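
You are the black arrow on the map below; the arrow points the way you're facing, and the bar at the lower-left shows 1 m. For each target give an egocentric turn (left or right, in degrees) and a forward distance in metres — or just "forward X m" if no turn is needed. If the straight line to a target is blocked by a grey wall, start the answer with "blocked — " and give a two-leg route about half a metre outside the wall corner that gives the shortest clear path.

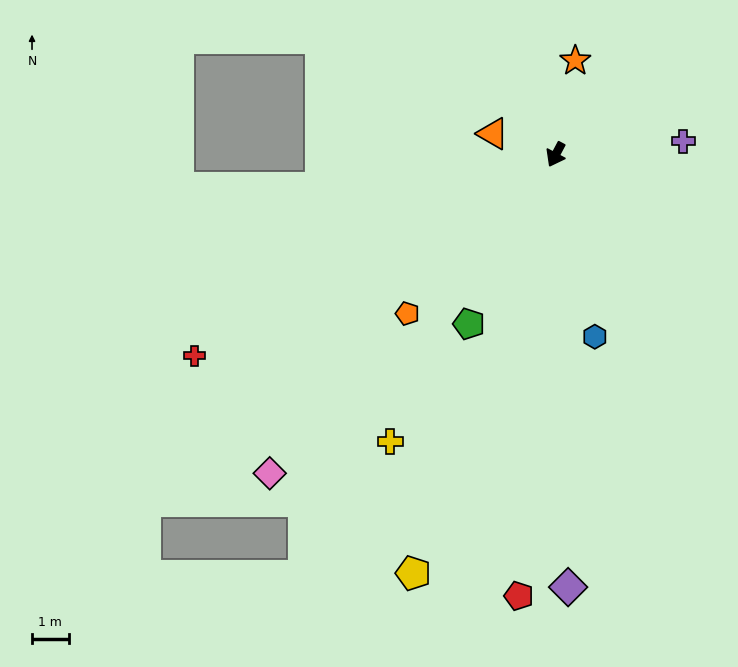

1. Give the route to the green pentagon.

forward 5.2 m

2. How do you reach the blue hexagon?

turn left 40°, forward 5.1 m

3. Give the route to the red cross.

turn right 33°, forward 11.2 m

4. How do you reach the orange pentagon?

turn right 15°, forward 5.9 m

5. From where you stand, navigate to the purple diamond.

turn left 30°, forward 11.8 m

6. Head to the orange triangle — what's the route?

turn right 80°, forward 1.8 m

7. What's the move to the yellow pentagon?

turn left 9°, forward 12.0 m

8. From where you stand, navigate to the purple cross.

turn left 124°, forward 3.5 m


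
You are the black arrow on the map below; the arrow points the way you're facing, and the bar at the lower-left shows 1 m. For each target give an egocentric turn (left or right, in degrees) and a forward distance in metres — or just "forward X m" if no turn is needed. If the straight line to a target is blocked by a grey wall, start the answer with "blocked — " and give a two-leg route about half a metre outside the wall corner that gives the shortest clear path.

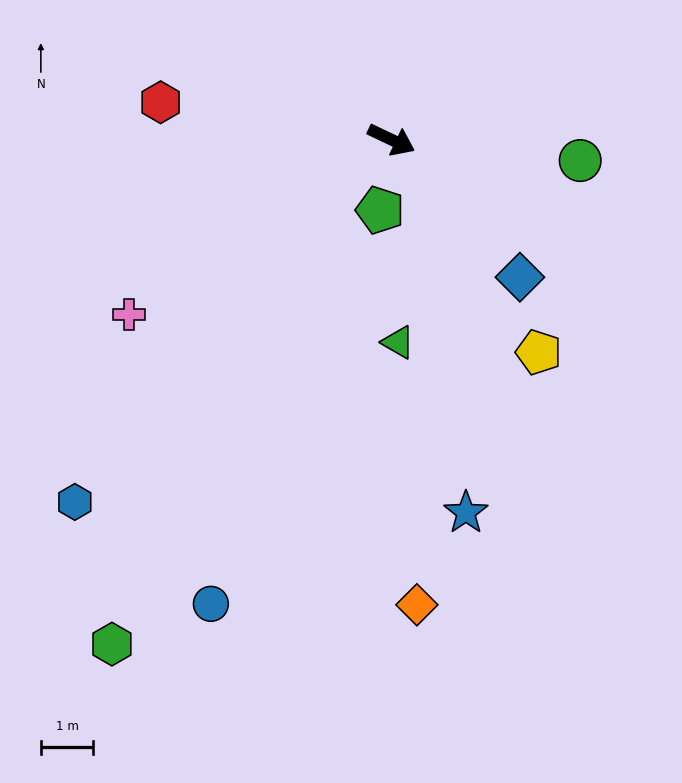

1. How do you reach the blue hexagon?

turn right 106°, forward 9.2 m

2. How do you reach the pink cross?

turn right 121°, forward 6.0 m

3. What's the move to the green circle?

turn left 19°, forward 3.6 m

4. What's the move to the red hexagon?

turn right 164°, forward 4.5 m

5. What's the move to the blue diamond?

turn right 22°, forward 3.6 m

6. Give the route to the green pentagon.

turn right 74°, forward 1.4 m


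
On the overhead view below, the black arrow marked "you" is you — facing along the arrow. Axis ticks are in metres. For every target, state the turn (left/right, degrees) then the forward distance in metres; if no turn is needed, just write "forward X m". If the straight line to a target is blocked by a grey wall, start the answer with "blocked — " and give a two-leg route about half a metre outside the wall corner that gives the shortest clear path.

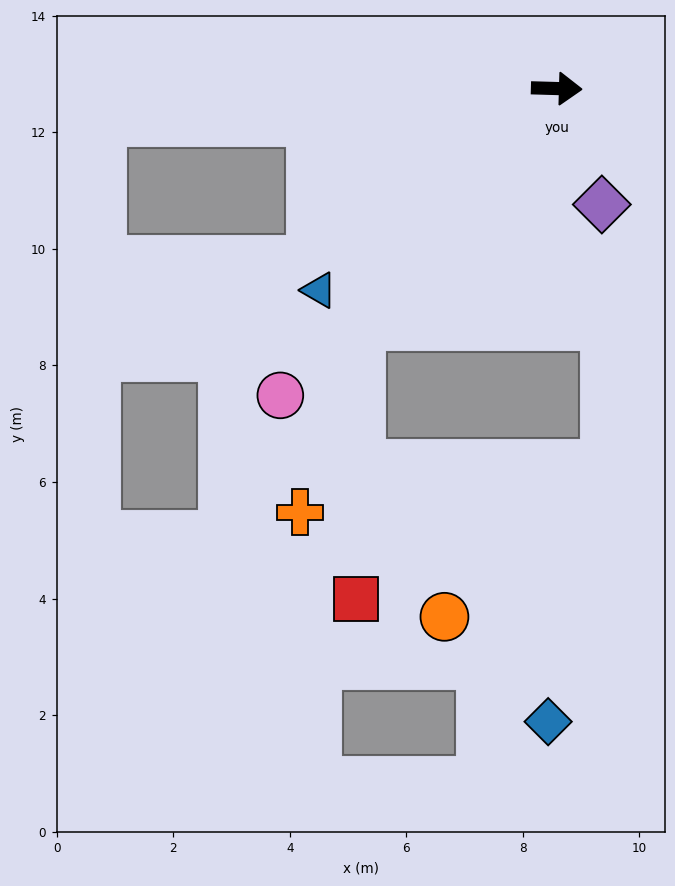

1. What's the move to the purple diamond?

turn right 67°, forward 2.1 m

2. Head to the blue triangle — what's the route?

turn right 138°, forward 5.4 m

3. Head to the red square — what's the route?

blocked — turn right 128°, forward 5.3 m, then turn left 39°, forward 4.7 m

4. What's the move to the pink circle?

turn right 130°, forward 7.1 m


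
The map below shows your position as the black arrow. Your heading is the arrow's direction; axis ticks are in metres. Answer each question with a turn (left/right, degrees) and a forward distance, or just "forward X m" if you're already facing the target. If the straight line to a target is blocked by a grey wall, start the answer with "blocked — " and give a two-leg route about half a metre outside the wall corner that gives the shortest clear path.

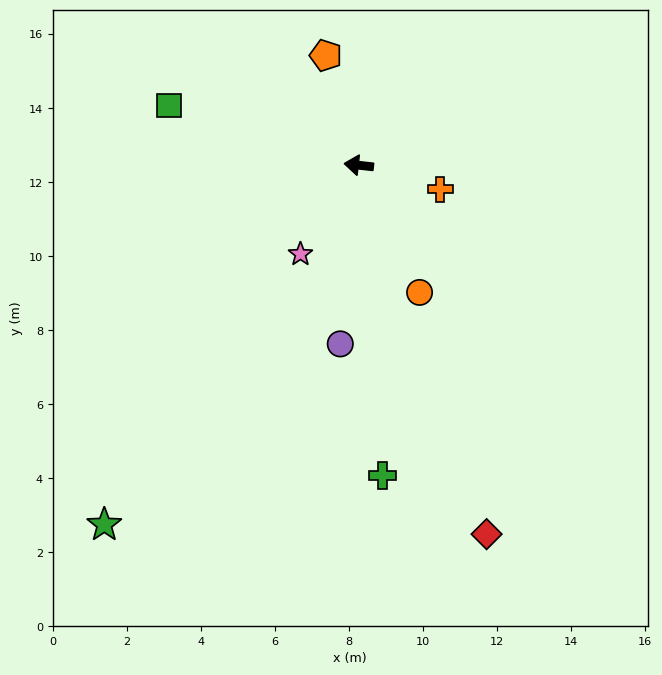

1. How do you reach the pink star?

turn left 63°, forward 2.9 m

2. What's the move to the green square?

turn right 11°, forward 5.4 m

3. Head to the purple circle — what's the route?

turn left 91°, forward 4.9 m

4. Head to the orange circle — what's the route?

turn left 122°, forward 3.8 m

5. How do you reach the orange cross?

turn left 170°, forward 2.3 m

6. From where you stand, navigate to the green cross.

turn left 101°, forward 8.4 m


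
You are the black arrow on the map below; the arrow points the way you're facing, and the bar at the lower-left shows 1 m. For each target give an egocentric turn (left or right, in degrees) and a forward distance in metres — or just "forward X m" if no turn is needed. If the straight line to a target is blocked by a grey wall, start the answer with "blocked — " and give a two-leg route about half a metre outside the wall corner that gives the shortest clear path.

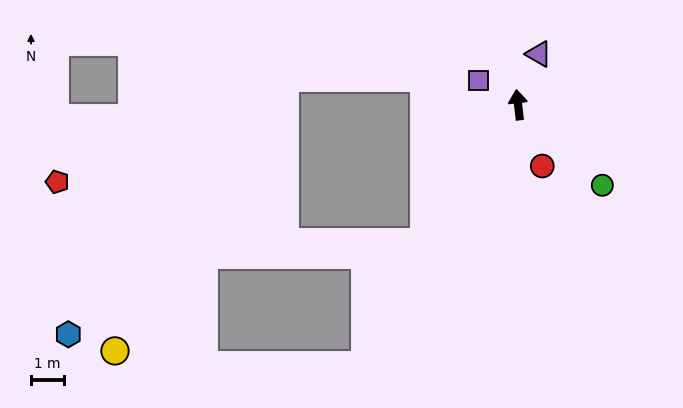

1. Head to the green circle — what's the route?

turn right 140°, forward 3.5 m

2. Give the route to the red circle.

turn right 165°, forward 2.0 m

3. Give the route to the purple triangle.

turn right 29°, forward 1.6 m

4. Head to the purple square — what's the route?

turn left 51°, forward 1.4 m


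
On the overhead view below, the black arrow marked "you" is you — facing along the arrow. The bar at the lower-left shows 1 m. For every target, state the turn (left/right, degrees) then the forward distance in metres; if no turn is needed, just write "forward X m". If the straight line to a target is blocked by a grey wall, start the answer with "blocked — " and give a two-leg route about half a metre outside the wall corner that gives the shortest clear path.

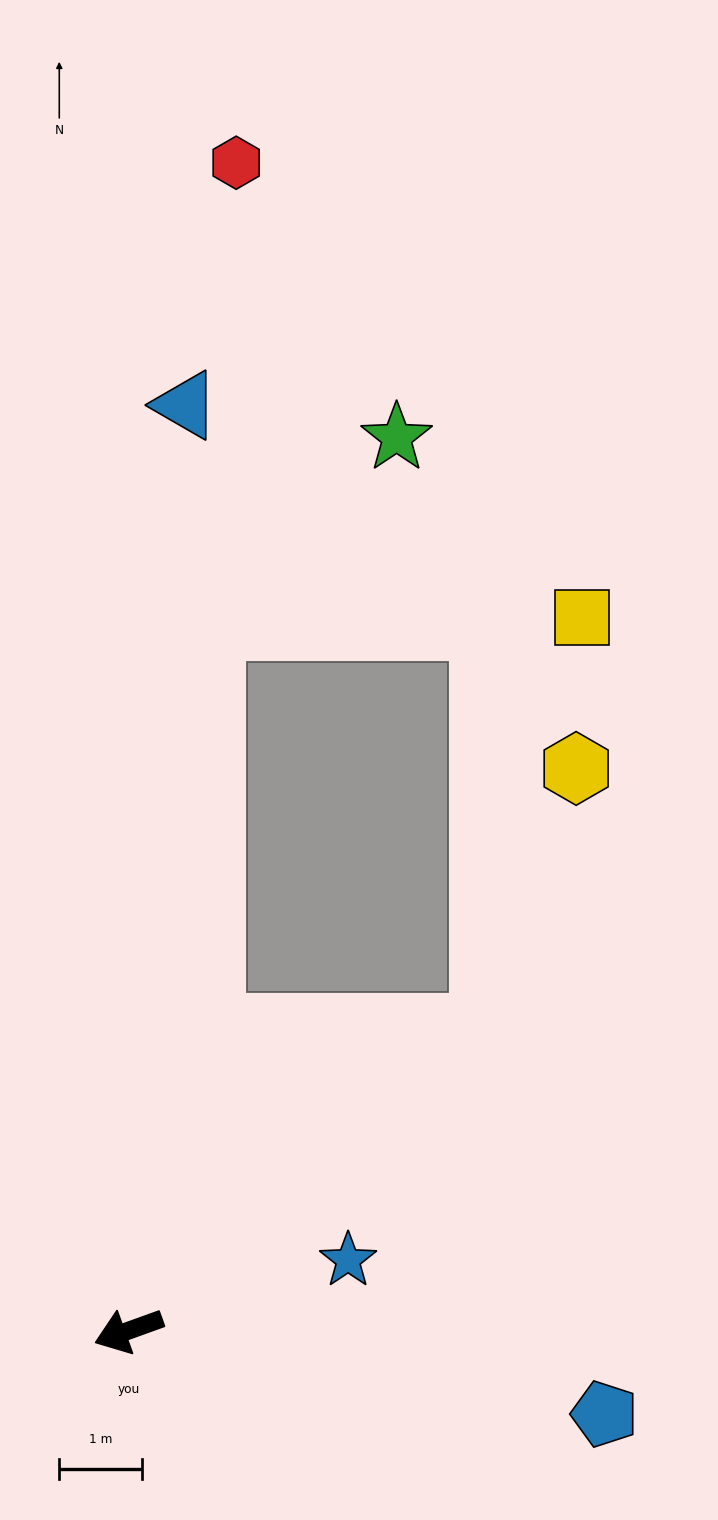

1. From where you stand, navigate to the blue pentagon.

turn left 150°, forward 5.8 m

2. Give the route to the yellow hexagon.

blocked — turn right 160°, forward 5.6 m, then turn left 31°, forward 3.3 m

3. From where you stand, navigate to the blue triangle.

turn right 113°, forward 11.2 m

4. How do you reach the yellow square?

blocked — turn right 116°, forward 8.6 m, then turn right 83°, forward 4.5 m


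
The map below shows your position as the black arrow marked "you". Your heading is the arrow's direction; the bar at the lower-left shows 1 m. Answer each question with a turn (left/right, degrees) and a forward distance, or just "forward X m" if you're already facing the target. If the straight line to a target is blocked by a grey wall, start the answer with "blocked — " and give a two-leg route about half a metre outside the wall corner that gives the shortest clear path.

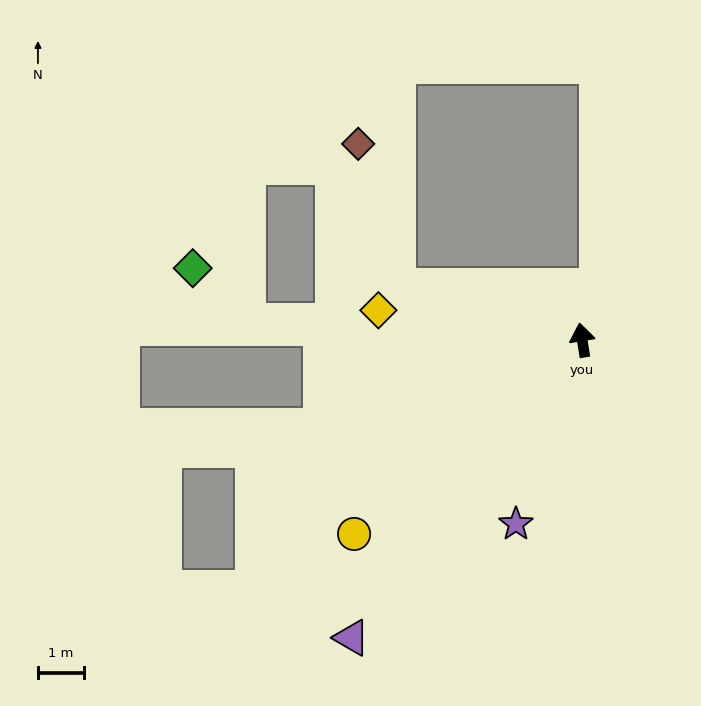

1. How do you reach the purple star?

turn left 151°, forward 4.3 m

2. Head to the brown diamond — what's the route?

blocked — turn left 65°, forward 4.2 m, then turn right 59°, forward 3.2 m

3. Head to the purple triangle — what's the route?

turn left 133°, forward 8.2 m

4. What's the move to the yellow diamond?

turn left 73°, forward 4.5 m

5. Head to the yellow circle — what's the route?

turn left 121°, forward 6.6 m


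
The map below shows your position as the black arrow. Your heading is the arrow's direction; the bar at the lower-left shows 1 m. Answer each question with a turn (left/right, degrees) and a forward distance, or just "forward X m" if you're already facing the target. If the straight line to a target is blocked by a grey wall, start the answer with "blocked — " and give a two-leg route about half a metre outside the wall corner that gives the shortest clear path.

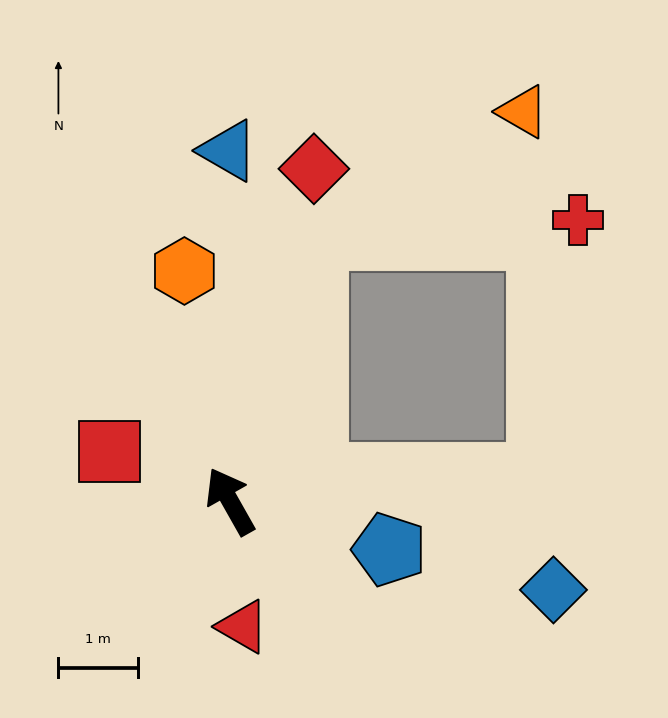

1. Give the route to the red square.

turn left 38°, forward 1.6 m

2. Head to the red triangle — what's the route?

turn left 156°, forward 1.6 m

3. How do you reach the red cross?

blocked — turn right 47°, forward 3.5 m, then turn right 69°, forward 3.3 m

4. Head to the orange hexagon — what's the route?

turn right 18°, forward 3.0 m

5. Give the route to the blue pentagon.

turn right 136°, forward 2.1 m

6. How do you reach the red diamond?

turn right 44°, forward 4.3 m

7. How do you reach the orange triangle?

blocked — turn right 47°, forward 3.5 m, then turn right 42°, forward 3.1 m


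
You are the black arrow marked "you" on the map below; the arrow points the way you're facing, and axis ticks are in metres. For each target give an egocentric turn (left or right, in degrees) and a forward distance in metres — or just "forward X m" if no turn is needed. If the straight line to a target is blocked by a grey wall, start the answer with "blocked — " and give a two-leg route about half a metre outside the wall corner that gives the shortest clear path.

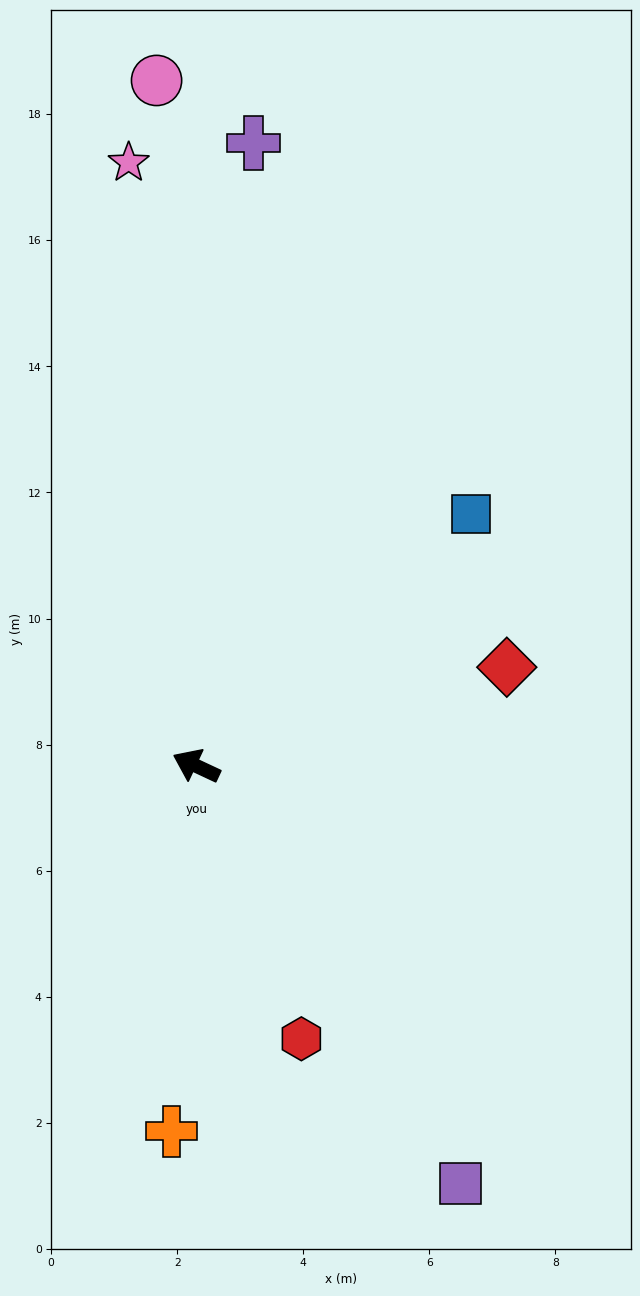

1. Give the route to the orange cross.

turn left 111°, forward 5.8 m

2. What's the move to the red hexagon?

turn left 136°, forward 4.6 m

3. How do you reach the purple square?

turn left 147°, forward 7.8 m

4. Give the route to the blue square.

turn right 112°, forward 5.9 m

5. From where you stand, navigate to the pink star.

turn right 59°, forward 9.6 m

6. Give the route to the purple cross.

turn right 70°, forward 9.9 m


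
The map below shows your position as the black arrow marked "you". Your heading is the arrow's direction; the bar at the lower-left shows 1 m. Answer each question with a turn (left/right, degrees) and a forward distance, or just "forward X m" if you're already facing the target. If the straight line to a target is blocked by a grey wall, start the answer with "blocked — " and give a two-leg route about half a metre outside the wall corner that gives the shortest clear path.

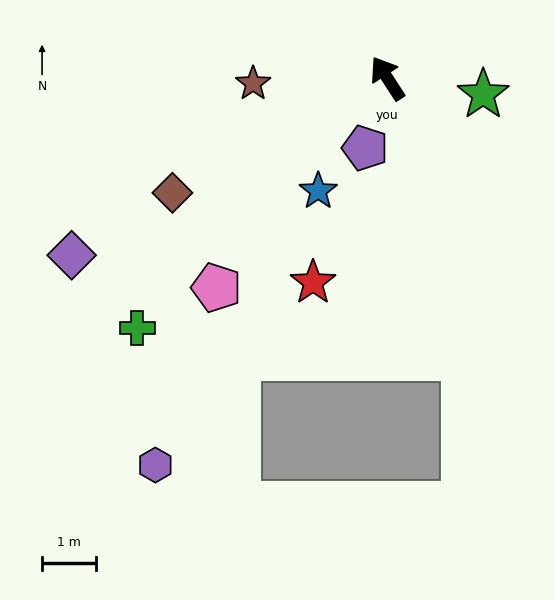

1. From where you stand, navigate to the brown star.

turn left 59°, forward 2.5 m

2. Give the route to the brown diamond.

turn left 85°, forward 4.5 m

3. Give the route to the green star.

turn right 133°, forward 1.8 m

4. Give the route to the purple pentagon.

turn left 129°, forward 1.4 m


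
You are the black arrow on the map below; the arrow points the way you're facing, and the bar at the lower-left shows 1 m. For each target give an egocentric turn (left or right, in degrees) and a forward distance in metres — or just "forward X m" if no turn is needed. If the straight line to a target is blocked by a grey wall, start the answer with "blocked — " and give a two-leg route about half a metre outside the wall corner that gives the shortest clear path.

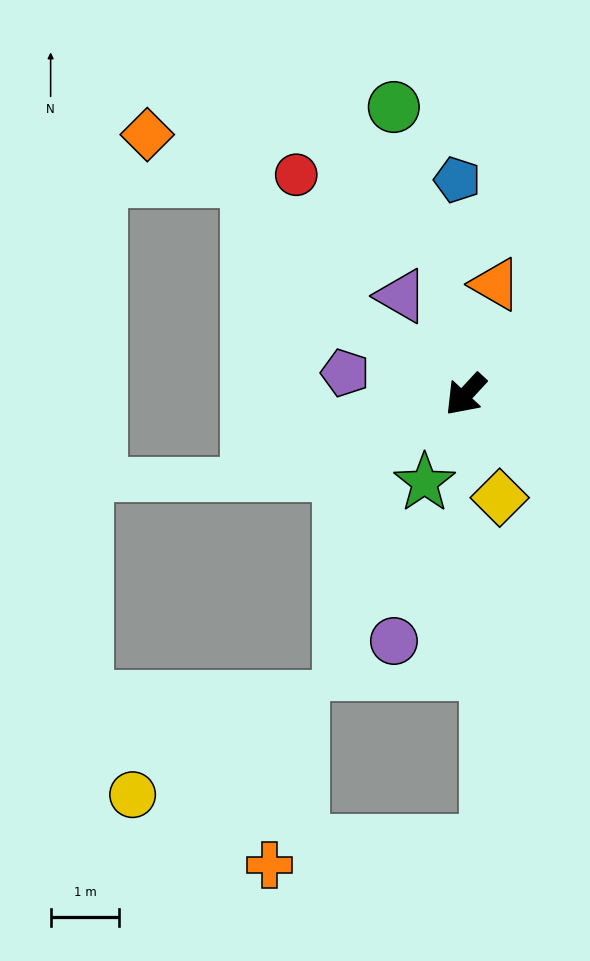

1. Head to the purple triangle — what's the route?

turn right 104°, forward 1.7 m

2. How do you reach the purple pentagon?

turn right 57°, forward 1.8 m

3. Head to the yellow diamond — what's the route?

turn left 61°, forward 1.6 m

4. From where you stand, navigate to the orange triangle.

turn right 152°, forward 1.7 m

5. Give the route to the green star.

turn left 18°, forward 1.4 m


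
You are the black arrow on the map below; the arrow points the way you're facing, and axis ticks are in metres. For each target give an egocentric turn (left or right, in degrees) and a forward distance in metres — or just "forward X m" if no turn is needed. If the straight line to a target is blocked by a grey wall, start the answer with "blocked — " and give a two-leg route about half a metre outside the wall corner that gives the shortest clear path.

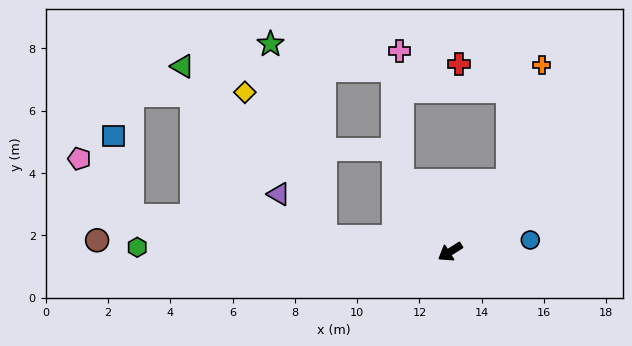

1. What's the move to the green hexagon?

turn right 33°, forward 10.0 m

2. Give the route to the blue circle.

turn left 156°, forward 2.6 m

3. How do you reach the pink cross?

blocked — turn right 87°, forward 2.7 m, then turn right 35°, forward 4.2 m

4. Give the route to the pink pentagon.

blocked — turn right 38°, forward 10.3 m, then turn right 43°, forward 2.5 m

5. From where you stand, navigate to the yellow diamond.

blocked — turn right 39°, forward 4.1 m, then turn right 55°, forward 5.3 m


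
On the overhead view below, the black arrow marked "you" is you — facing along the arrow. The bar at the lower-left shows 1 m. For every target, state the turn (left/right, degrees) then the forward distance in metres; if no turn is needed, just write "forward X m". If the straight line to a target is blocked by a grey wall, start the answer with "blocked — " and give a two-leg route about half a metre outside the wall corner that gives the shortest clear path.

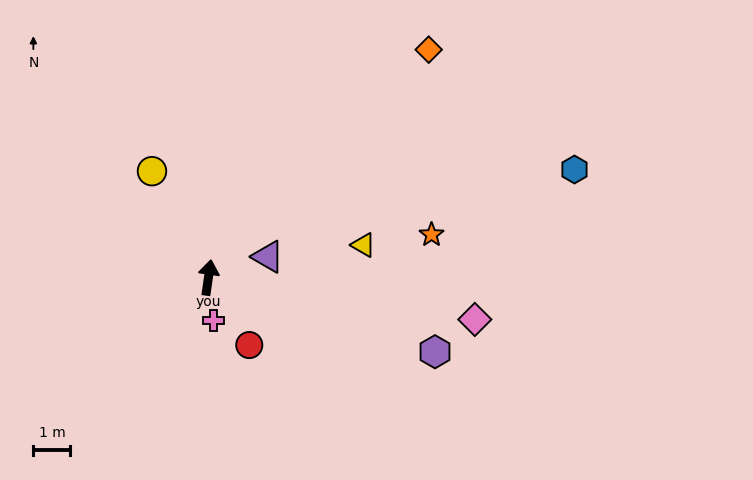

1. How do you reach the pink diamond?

turn right 91°, forward 7.3 m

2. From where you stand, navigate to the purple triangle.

turn right 63°, forward 1.7 m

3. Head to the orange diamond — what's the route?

turn right 36°, forward 8.5 m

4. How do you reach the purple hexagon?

turn right 100°, forward 6.4 m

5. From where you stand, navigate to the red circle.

turn right 141°, forward 2.1 m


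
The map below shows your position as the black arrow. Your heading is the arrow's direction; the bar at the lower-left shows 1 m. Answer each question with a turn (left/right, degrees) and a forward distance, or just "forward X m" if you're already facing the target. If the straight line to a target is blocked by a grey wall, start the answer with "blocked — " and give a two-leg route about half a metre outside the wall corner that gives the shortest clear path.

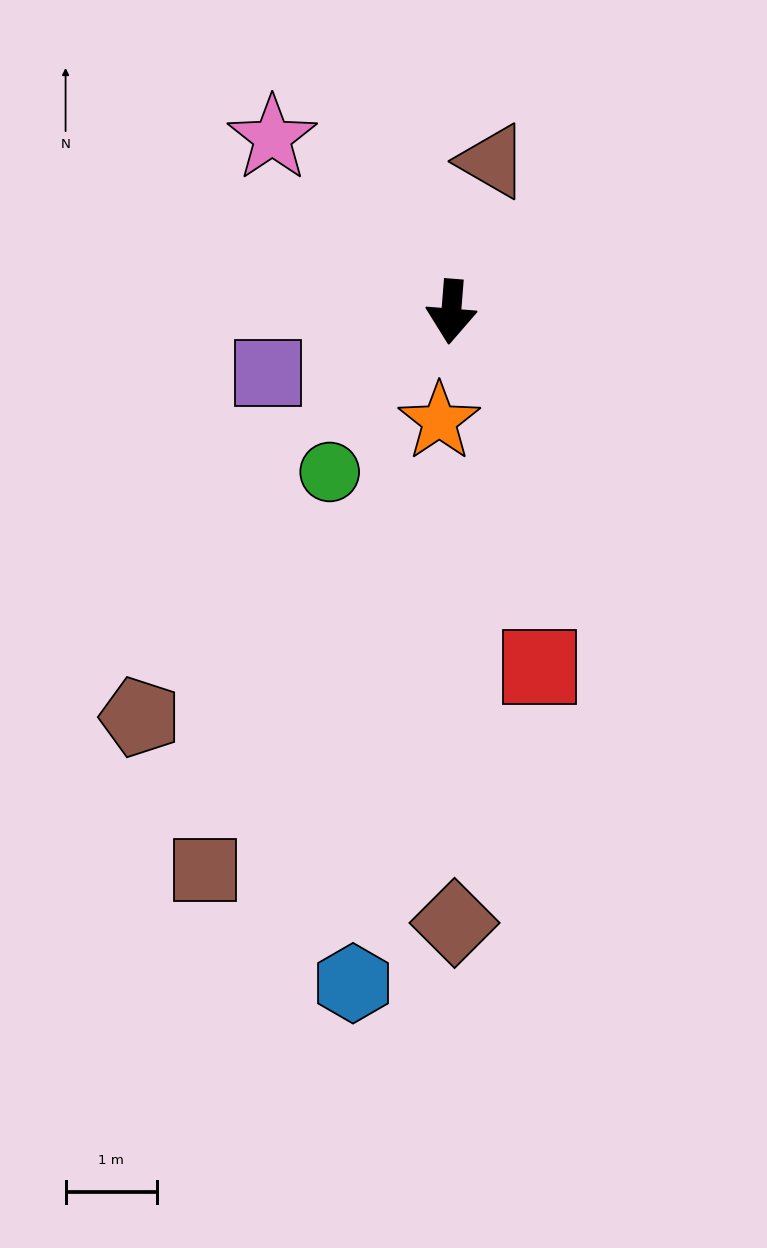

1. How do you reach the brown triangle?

turn left 169°, forward 1.7 m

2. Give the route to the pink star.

turn right 130°, forward 2.7 m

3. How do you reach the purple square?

turn right 67°, forward 2.1 m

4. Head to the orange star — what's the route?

forward 1.2 m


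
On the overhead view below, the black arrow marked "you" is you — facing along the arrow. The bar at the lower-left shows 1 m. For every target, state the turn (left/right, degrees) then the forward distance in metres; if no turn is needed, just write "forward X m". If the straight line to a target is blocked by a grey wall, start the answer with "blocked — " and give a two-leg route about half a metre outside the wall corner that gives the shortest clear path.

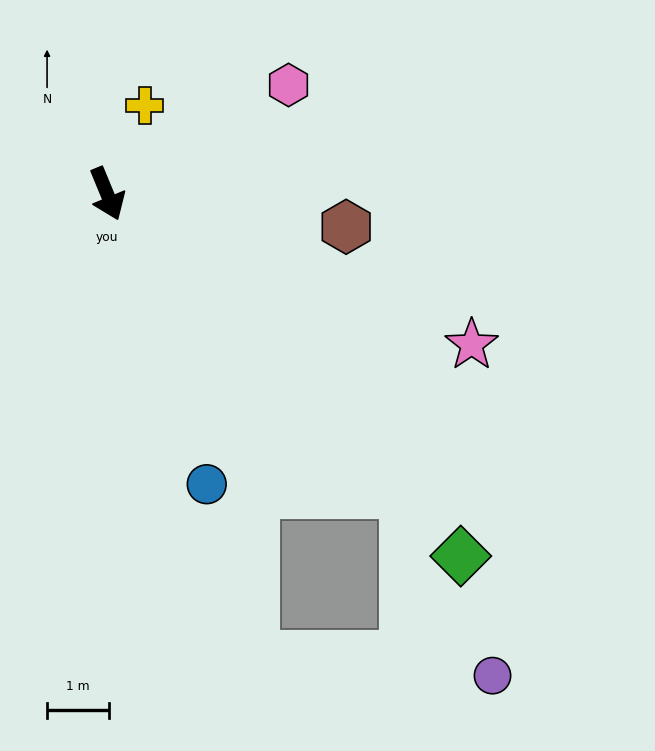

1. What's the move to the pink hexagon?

turn left 99°, forward 3.4 m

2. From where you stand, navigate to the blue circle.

turn right 4°, forward 4.9 m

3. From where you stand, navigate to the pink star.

turn left 45°, forward 6.3 m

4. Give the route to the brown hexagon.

turn left 60°, forward 3.9 m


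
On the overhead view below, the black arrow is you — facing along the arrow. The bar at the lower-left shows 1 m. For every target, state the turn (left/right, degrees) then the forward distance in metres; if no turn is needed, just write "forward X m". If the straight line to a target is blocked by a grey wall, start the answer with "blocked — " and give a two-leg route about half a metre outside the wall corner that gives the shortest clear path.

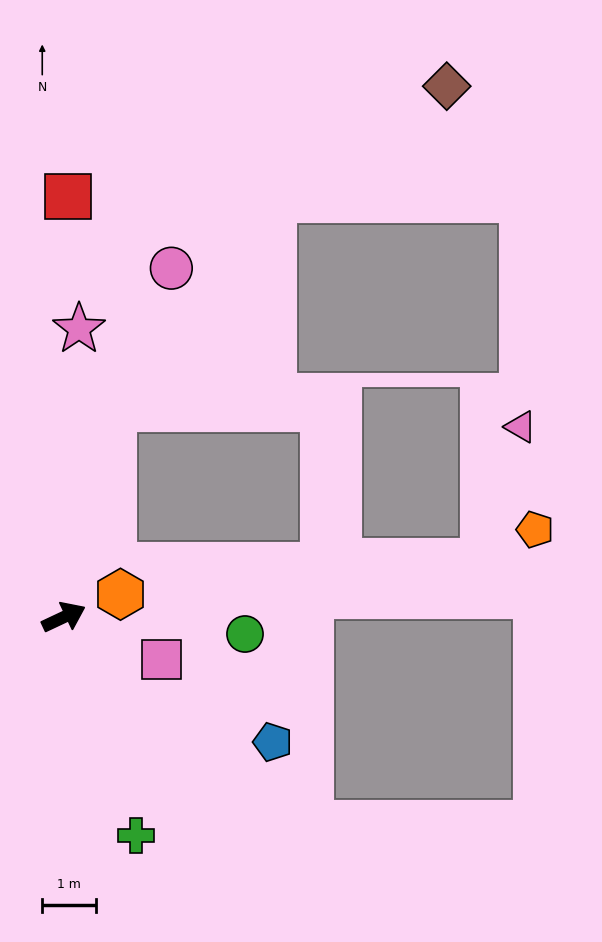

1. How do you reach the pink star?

turn left 62°, forward 5.4 m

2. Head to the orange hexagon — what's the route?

turn right 3°, forward 1.1 m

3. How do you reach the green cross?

turn right 97°, forward 4.3 m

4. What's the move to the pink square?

turn right 49°, forward 2.0 m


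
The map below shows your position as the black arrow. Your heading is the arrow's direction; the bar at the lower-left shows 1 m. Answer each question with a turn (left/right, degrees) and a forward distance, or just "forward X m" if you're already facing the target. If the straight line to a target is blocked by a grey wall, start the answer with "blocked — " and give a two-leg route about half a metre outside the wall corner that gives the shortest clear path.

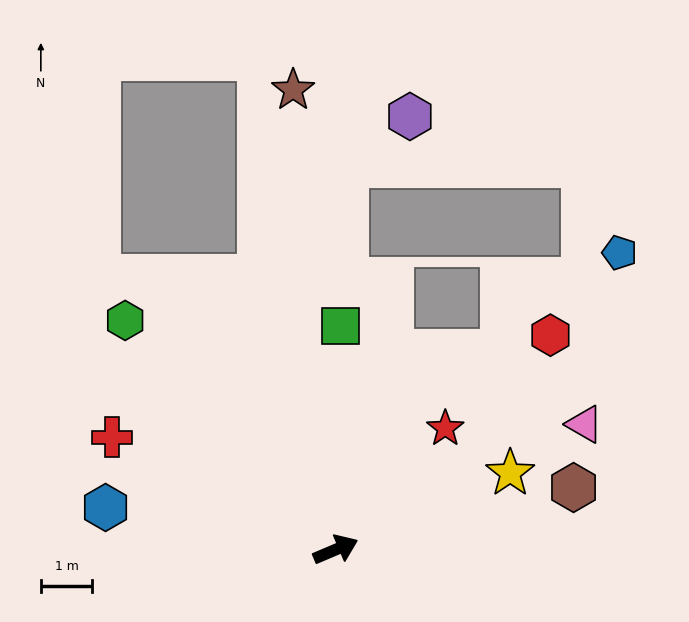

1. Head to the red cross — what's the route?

turn left 130°, forward 4.9 m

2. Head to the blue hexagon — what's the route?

turn left 147°, forward 4.5 m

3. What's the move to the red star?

turn left 25°, forward 3.2 m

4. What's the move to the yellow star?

forward 3.7 m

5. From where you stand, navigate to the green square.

turn left 66°, forward 4.3 m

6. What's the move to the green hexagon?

turn left 110°, forward 6.0 m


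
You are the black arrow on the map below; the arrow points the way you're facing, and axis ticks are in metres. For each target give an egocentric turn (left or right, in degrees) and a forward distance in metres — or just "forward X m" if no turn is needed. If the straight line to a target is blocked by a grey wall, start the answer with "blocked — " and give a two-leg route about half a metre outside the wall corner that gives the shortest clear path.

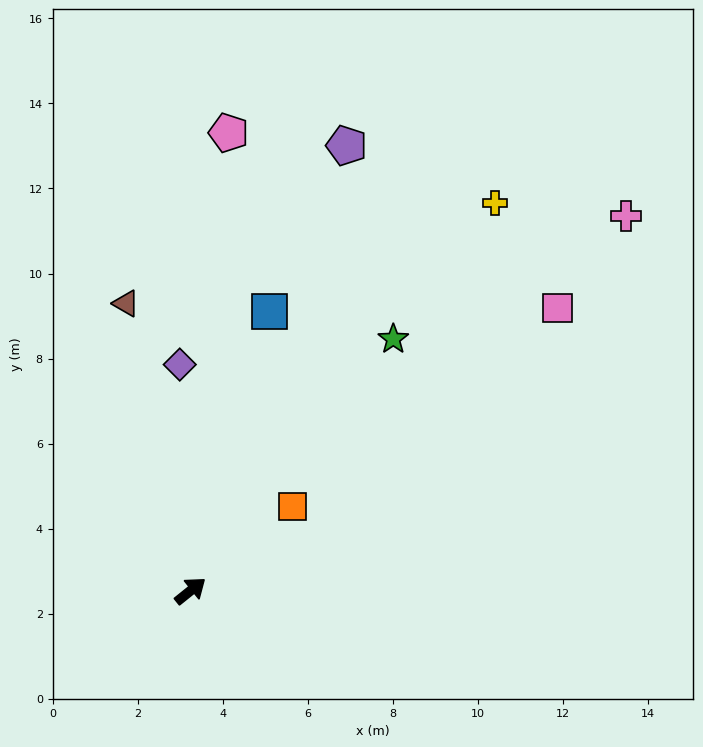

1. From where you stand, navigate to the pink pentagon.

turn left 46°, forward 10.8 m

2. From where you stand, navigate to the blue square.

turn left 35°, forward 6.8 m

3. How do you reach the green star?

turn left 12°, forward 7.6 m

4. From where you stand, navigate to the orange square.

forward 3.1 m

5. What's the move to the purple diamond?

turn left 54°, forward 5.3 m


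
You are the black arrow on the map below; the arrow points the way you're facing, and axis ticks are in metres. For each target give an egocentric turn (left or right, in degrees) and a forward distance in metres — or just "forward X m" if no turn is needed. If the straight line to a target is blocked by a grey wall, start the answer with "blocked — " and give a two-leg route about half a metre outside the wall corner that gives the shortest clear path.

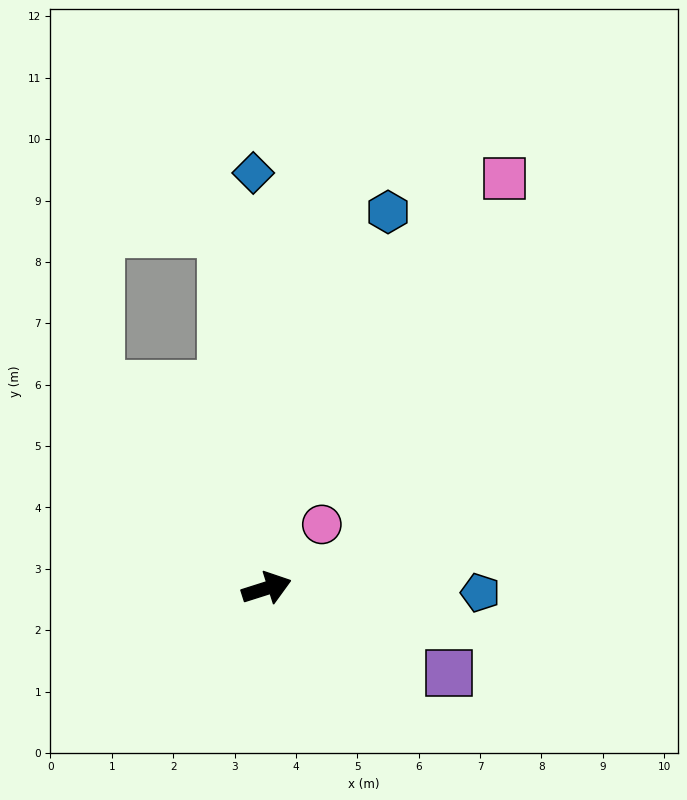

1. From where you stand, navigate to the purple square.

turn right 43°, forward 3.3 m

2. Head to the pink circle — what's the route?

turn left 31°, forward 1.4 m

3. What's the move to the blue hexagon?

turn left 54°, forward 6.4 m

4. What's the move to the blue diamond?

turn left 74°, forward 6.8 m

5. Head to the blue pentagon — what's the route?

turn right 19°, forward 3.5 m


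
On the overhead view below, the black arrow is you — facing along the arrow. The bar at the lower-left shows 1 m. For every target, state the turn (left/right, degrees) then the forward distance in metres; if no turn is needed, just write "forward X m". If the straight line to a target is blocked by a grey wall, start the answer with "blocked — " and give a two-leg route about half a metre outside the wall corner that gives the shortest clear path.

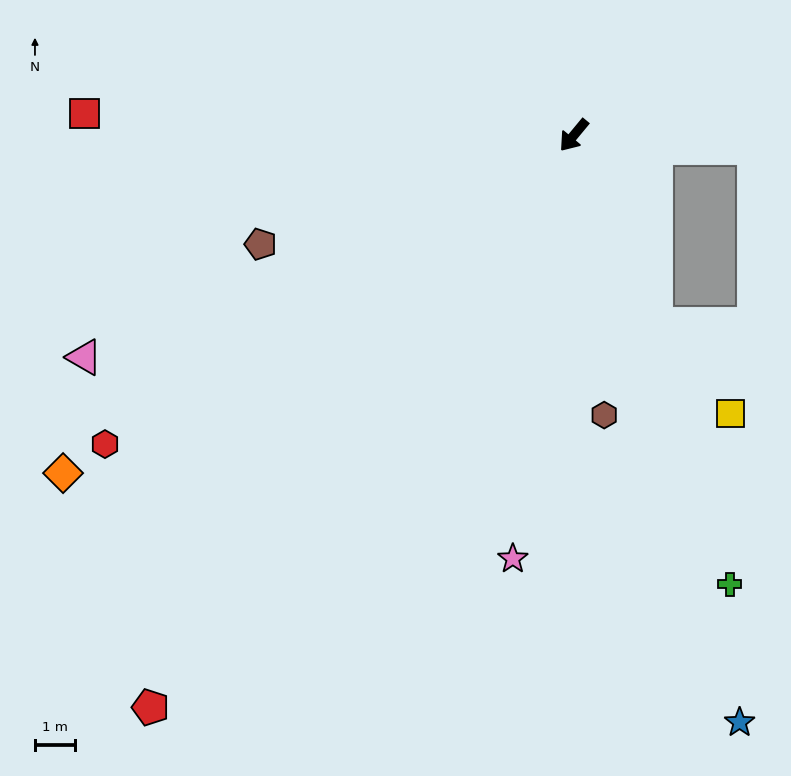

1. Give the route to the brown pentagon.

turn right 31°, forward 8.2 m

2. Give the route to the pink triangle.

turn right 26°, forward 13.3 m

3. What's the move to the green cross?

turn left 59°, forward 11.8 m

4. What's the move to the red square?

turn right 53°, forward 12.1 m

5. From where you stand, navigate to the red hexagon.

turn right 17°, forward 13.9 m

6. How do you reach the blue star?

turn left 55°, forward 15.1 m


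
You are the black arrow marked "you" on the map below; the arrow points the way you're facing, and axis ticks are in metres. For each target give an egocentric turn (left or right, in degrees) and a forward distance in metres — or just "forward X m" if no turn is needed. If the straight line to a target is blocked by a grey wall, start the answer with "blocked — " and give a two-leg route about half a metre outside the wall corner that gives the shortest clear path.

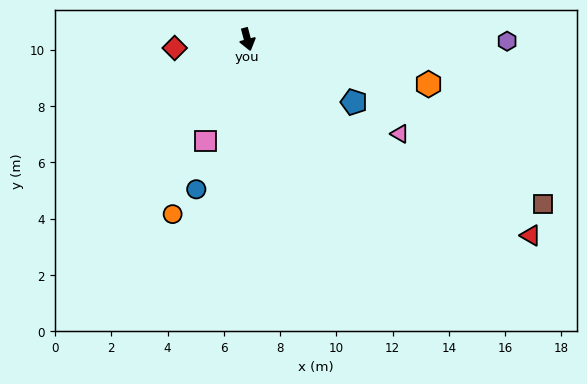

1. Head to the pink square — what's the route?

turn right 37°, forward 3.9 m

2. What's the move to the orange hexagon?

turn left 61°, forward 6.6 m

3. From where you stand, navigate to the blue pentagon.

turn left 45°, forward 4.4 m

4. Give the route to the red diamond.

turn right 98°, forward 2.6 m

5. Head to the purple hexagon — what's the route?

turn left 75°, forward 9.2 m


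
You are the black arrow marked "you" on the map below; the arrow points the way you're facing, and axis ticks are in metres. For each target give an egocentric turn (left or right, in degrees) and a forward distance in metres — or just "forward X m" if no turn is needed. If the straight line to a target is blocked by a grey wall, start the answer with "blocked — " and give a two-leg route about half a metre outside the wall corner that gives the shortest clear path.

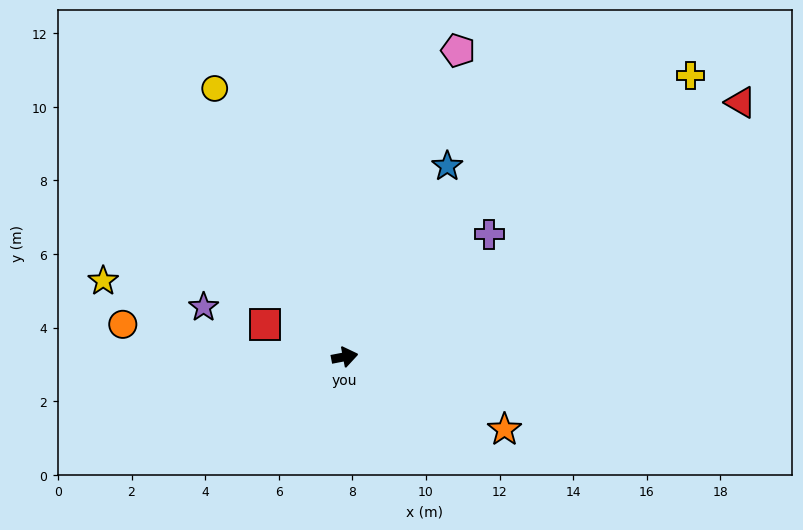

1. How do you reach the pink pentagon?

turn left 59°, forward 8.9 m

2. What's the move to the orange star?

turn right 35°, forward 4.8 m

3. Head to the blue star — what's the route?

turn left 51°, forward 5.9 m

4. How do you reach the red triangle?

turn left 22°, forward 12.8 m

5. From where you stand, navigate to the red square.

turn left 147°, forward 2.3 m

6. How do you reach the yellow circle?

turn left 105°, forward 8.1 m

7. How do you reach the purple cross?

turn left 29°, forward 5.1 m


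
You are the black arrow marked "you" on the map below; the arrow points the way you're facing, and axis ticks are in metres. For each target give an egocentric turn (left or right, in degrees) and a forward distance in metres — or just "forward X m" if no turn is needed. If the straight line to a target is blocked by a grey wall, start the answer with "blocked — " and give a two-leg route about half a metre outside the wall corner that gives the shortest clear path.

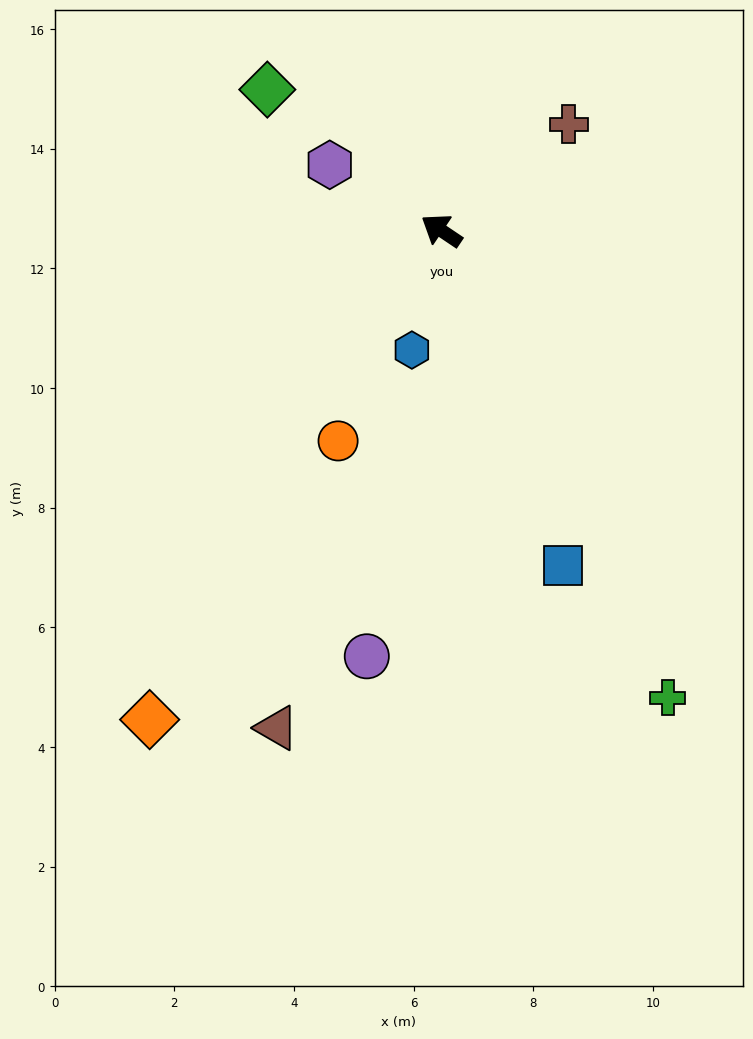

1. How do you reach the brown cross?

turn right 106°, forward 2.8 m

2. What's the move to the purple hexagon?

turn left 3°, forward 2.2 m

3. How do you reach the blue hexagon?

turn left 110°, forward 2.1 m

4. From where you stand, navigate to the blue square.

turn left 144°, forward 6.0 m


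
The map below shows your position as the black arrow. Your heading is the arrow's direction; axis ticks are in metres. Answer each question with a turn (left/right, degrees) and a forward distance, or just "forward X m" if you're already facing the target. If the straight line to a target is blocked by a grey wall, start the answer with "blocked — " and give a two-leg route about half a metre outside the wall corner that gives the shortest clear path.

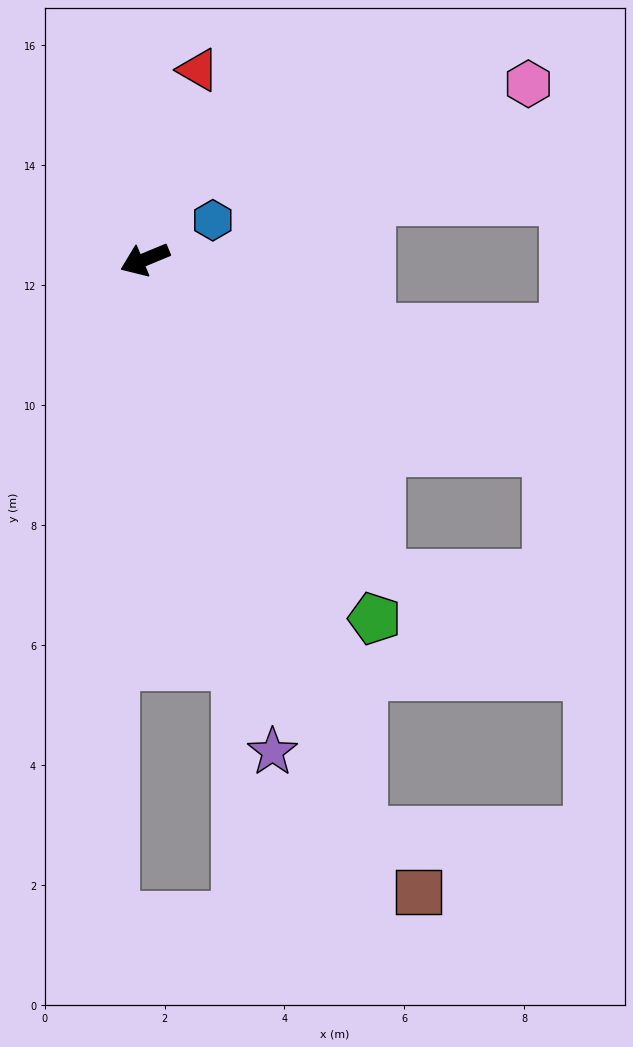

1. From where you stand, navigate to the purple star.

turn left 82°, forward 8.5 m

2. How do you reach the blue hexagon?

turn right 173°, forward 1.3 m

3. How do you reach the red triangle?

turn right 128°, forward 3.3 m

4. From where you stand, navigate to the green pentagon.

turn left 100°, forward 7.1 m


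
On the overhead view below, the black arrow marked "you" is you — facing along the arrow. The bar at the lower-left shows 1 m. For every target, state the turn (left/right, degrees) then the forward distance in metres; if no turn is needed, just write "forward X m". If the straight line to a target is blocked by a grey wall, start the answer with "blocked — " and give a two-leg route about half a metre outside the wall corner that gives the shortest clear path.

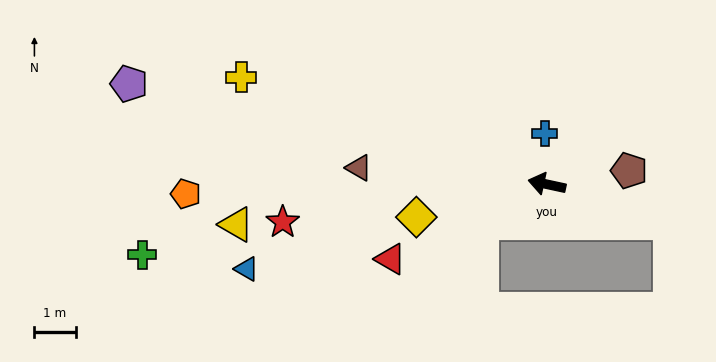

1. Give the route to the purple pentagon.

forward 10.4 m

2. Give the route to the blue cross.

turn right 75°, forward 1.2 m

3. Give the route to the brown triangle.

turn left 7°, forward 4.6 m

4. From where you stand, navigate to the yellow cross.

turn right 7°, forward 7.8 m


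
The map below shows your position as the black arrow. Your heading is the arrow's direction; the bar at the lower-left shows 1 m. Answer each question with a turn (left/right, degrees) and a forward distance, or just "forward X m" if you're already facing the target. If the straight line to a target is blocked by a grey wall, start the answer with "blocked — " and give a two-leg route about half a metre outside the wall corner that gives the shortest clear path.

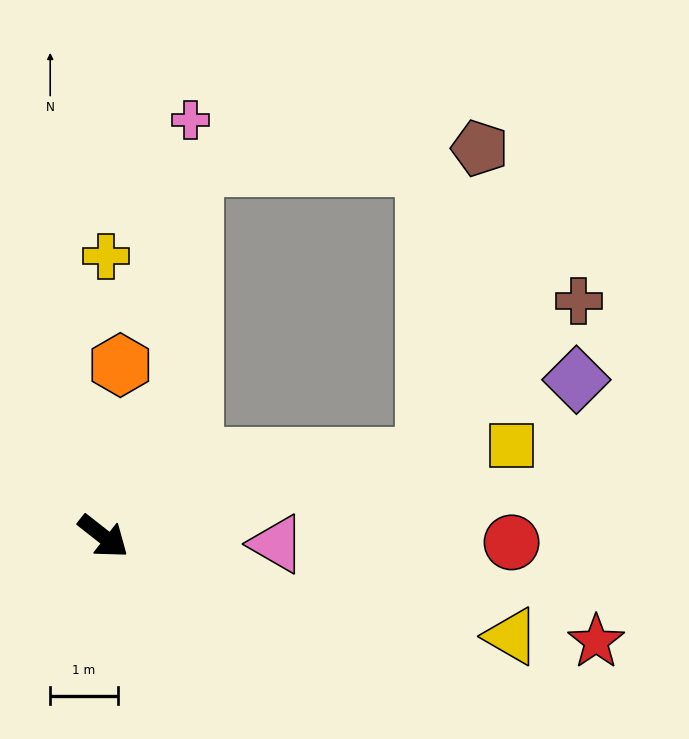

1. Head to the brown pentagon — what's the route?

blocked — turn left 52°, forward 4.9 m, then turn left 66°, forward 4.6 m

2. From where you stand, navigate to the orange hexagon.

turn left 122°, forward 2.5 m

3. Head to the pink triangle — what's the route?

turn left 36°, forward 2.6 m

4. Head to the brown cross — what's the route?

blocked — turn left 52°, forward 4.9 m, then turn left 31°, forward 3.2 m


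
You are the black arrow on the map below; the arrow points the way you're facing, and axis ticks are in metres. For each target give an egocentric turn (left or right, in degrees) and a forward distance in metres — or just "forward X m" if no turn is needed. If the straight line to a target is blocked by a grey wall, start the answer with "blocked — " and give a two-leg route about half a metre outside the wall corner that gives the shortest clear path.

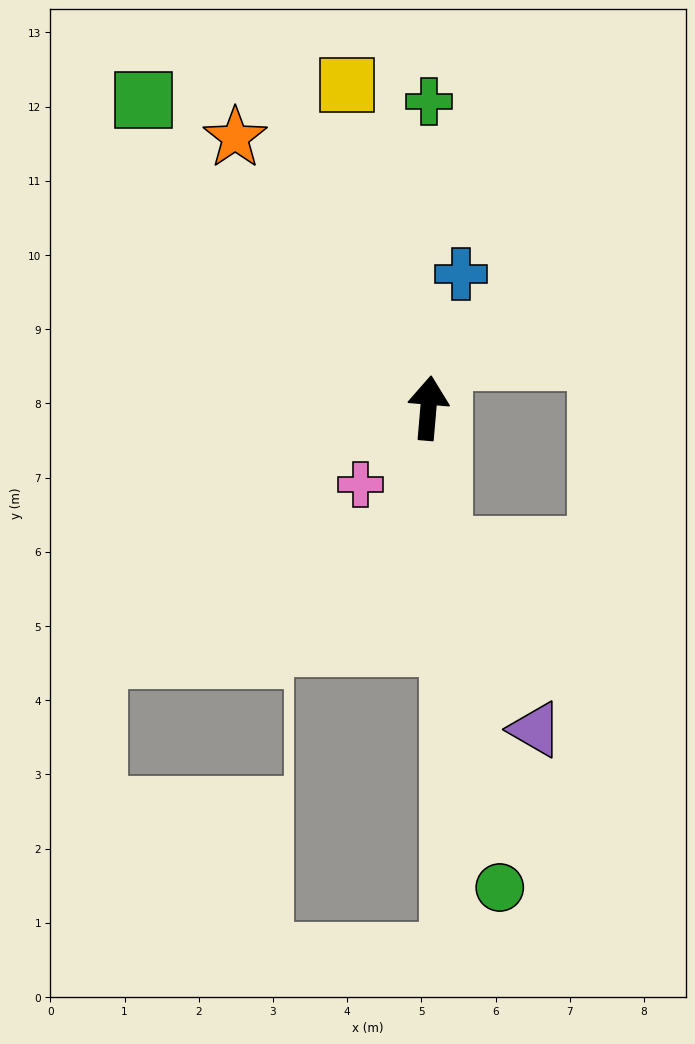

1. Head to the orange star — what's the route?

turn left 40°, forward 4.5 m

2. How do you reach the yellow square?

turn left 19°, forward 4.5 m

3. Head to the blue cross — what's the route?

turn right 9°, forward 1.9 m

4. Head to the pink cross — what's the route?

turn left 143°, forward 1.4 m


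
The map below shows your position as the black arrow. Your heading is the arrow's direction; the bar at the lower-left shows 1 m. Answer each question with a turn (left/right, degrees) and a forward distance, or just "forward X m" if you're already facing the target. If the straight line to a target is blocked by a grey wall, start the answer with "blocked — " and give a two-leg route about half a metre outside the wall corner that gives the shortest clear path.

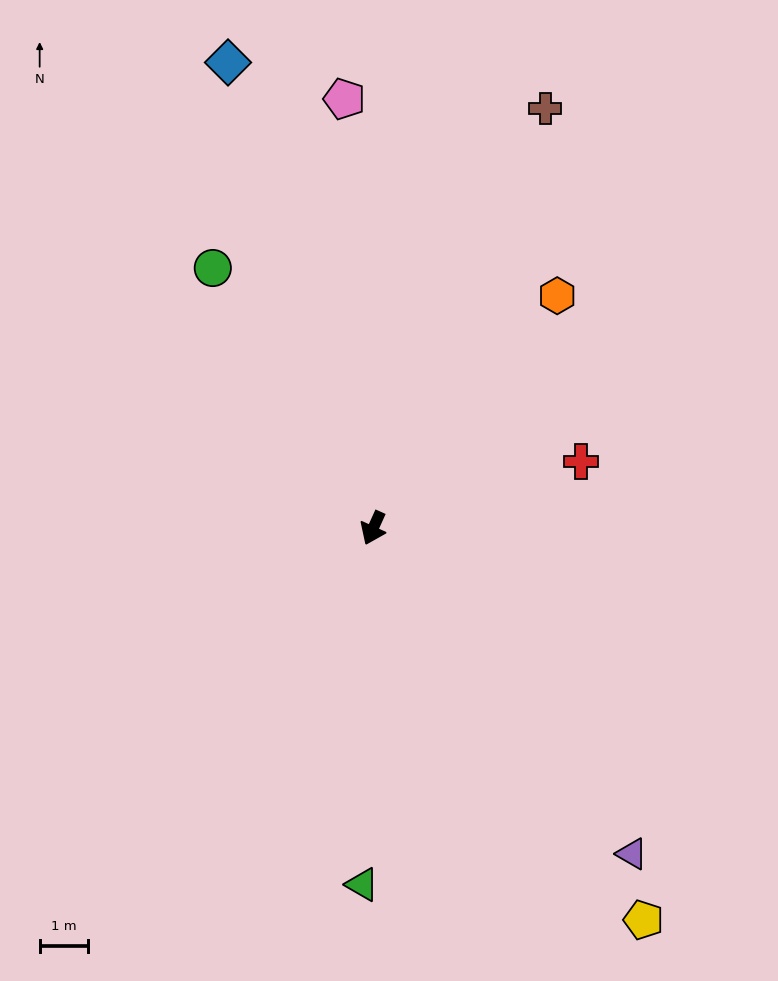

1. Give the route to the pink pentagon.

turn right 152°, forward 8.9 m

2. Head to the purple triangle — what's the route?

turn left 63°, forward 8.6 m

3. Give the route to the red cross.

turn left 132°, forward 4.5 m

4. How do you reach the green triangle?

turn left 23°, forward 7.4 m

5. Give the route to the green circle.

turn right 124°, forward 6.3 m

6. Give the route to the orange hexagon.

turn left 166°, forward 6.1 m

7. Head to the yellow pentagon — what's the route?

turn left 59°, forward 9.8 m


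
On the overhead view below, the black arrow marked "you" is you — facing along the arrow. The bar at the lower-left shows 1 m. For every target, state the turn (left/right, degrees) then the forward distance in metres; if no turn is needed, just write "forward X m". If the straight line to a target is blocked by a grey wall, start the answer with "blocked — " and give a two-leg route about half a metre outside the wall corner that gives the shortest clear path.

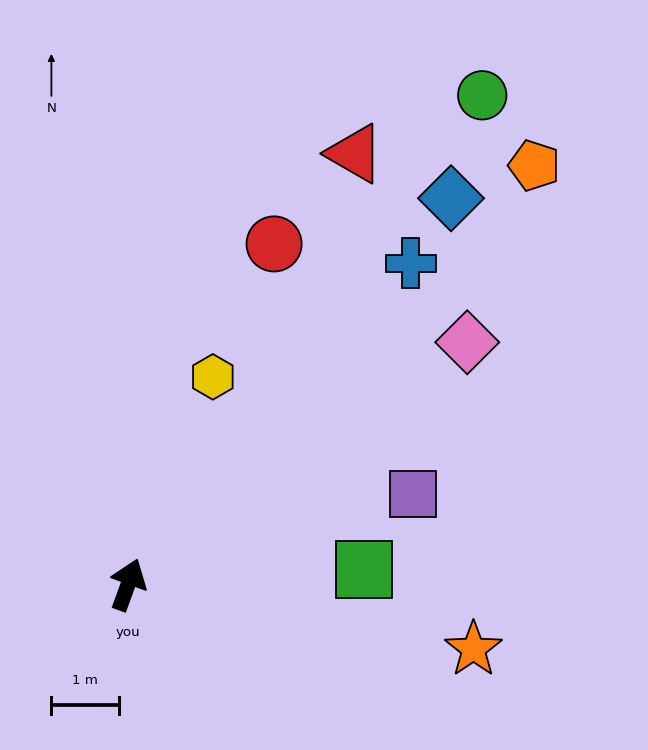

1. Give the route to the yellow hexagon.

turn right 2°, forward 3.3 m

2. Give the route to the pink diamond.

turn right 35°, forward 6.1 m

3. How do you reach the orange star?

turn right 81°, forward 5.2 m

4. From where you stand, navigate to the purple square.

turn right 52°, forward 4.4 m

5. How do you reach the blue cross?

turn right 21°, forward 6.3 m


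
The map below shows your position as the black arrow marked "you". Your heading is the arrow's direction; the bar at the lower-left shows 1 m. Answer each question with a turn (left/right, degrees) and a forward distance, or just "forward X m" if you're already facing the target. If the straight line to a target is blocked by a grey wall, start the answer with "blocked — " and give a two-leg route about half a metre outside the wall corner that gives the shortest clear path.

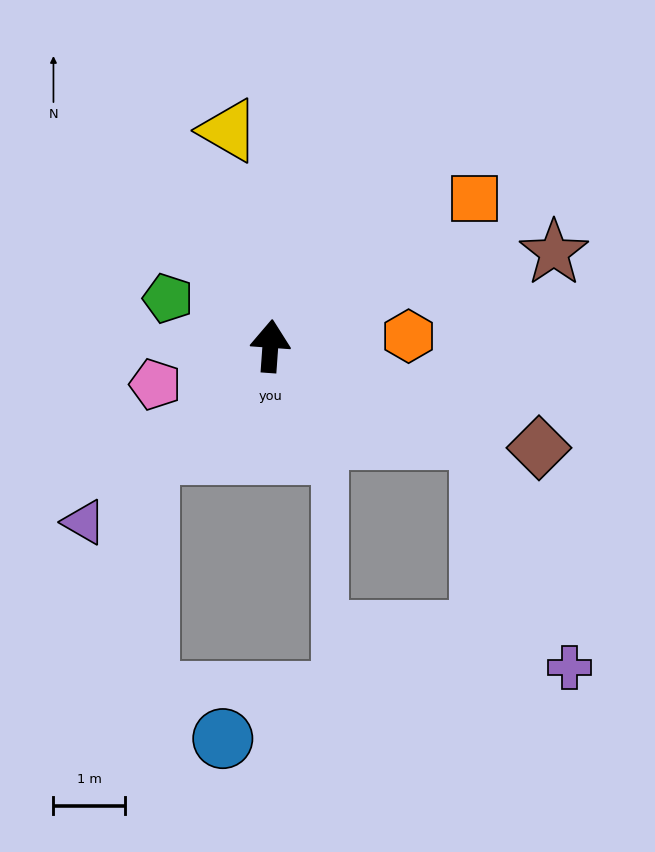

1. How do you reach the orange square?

turn right 50°, forward 3.5 m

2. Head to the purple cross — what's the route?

blocked — turn right 110°, forward 3.2 m, then turn right 45°, forward 3.4 m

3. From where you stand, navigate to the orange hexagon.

turn right 82°, forward 1.9 m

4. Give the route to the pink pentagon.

turn left 113°, forward 1.7 m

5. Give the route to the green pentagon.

turn left 69°, forward 1.6 m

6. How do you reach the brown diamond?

turn right 107°, forward 4.0 m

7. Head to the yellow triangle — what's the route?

turn left 15°, forward 3.1 m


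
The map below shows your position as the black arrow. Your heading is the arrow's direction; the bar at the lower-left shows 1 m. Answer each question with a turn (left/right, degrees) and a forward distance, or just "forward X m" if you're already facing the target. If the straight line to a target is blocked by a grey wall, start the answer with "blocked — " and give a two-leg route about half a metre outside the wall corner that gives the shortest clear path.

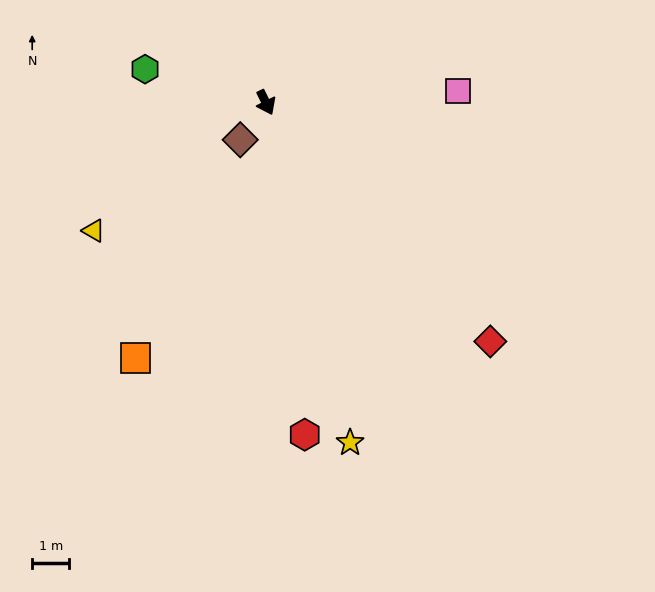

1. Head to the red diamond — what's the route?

turn left 17°, forward 8.9 m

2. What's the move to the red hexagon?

turn right 20°, forward 9.1 m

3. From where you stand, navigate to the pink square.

turn left 67°, forward 5.2 m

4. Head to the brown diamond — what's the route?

turn right 61°, forward 1.2 m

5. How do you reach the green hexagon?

turn right 132°, forward 3.4 m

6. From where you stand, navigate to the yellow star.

turn right 12°, forward 9.5 m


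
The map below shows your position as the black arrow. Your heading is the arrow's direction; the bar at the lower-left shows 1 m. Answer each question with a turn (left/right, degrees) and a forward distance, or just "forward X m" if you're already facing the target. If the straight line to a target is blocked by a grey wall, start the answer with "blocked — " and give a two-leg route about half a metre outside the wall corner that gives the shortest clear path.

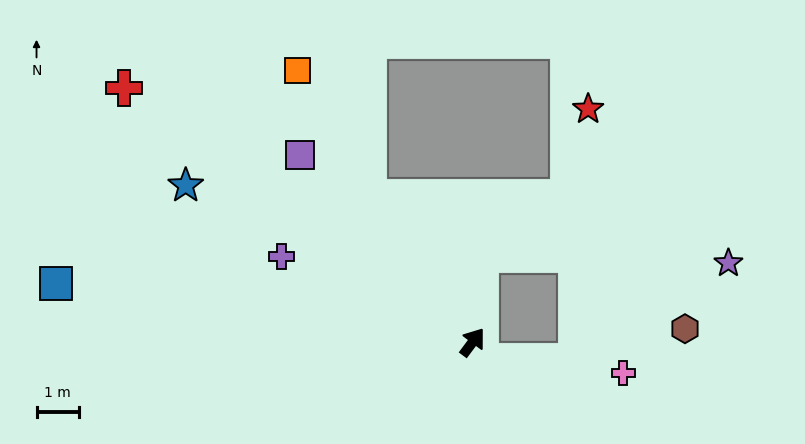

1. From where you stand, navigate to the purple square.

turn left 79°, forward 6.0 m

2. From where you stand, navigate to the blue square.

turn left 119°, forward 9.9 m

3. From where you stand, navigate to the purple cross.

turn left 103°, forward 4.9 m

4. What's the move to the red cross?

turn left 91°, forward 10.2 m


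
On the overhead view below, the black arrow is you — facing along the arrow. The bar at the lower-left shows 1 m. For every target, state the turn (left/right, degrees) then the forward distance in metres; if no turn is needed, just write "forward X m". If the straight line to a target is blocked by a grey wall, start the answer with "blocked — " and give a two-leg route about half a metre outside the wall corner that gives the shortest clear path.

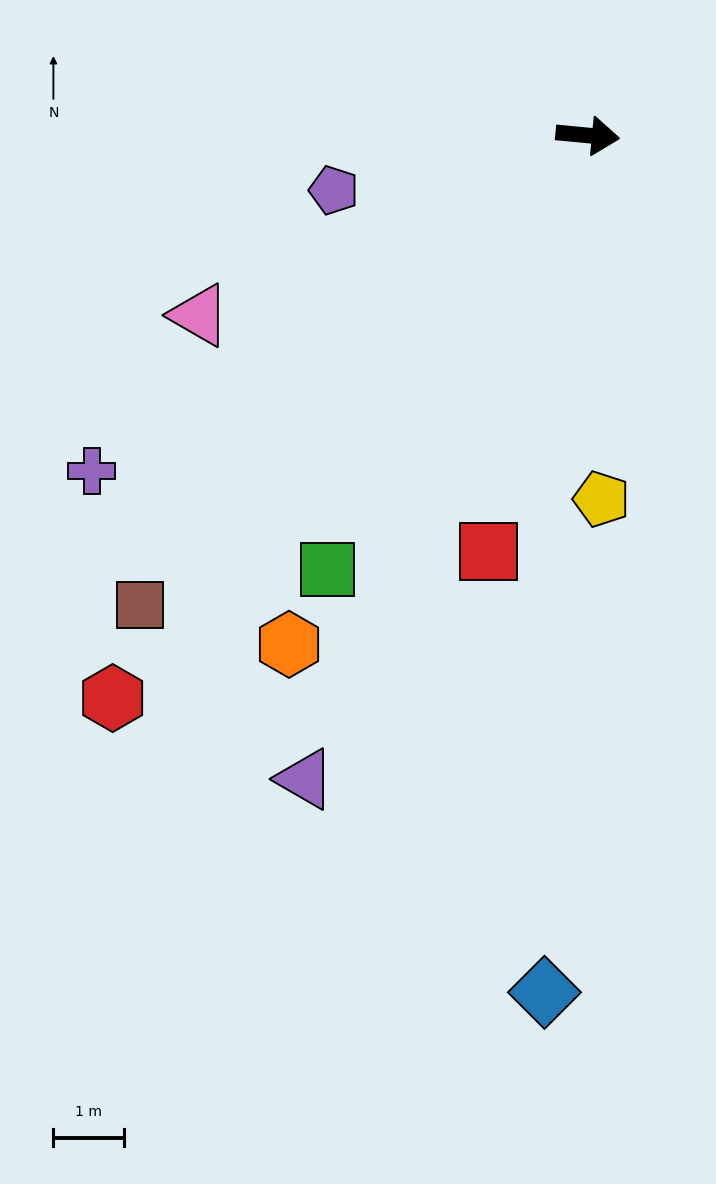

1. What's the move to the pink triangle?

turn right 150°, forward 6.1 m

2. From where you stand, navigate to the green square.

turn right 116°, forward 7.2 m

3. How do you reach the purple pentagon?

turn right 162°, forward 3.7 m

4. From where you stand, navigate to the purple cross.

turn right 140°, forward 8.5 m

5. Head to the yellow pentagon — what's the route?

turn right 82°, forward 5.2 m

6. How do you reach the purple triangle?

turn right 108°, forward 10.0 m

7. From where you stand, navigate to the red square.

turn right 98°, forward 6.1 m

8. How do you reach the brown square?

turn right 128°, forward 9.2 m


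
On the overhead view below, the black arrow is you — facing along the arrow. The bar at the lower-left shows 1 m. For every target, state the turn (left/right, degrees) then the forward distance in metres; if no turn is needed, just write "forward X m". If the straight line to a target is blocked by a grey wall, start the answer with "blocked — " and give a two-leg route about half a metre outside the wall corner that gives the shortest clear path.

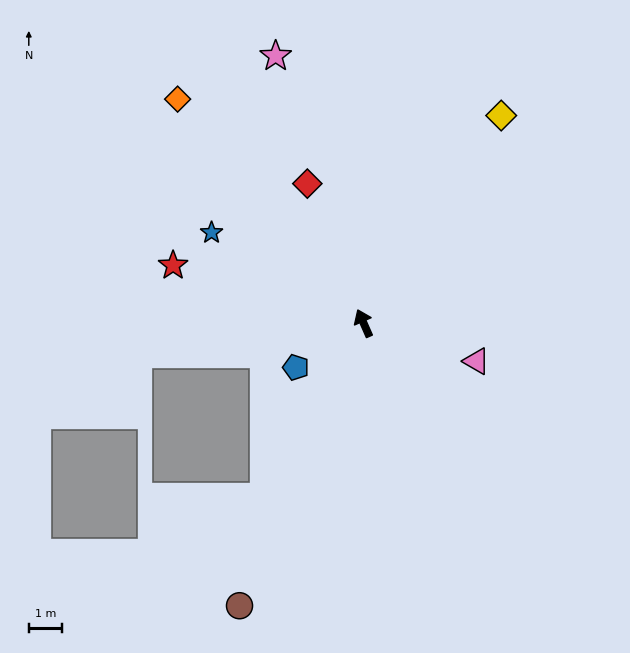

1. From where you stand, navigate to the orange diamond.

turn left 16°, forward 8.8 m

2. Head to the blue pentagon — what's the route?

turn left 99°, forward 2.4 m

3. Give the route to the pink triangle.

turn right 132°, forward 3.6 m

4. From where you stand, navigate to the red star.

turn left 49°, forward 6.0 m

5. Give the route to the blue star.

turn left 36°, forward 5.3 m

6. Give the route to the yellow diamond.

turn right 57°, forward 7.5 m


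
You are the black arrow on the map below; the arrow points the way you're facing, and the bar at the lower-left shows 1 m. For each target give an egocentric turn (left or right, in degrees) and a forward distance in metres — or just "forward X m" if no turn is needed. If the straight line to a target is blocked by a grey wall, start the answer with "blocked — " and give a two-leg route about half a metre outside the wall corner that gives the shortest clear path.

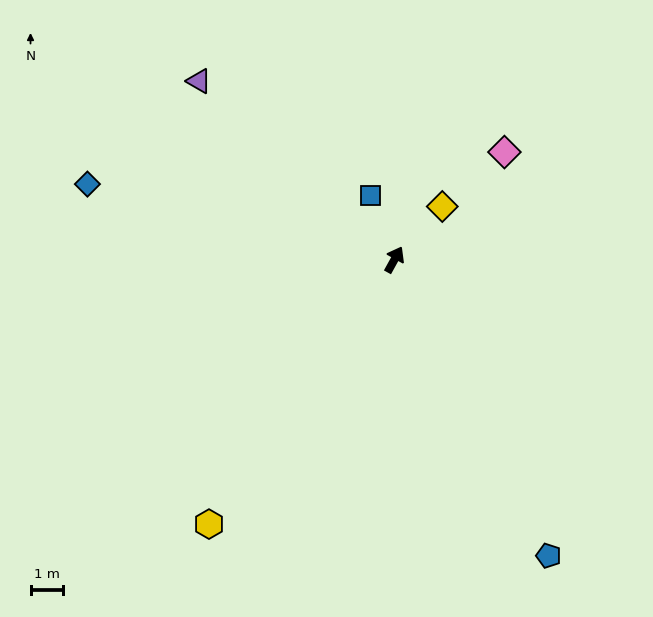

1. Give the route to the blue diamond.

turn left 105°, forward 9.6 m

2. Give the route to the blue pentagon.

turn right 124°, forward 10.1 m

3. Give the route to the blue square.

turn left 49°, forward 2.1 m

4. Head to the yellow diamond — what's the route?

turn right 13°, forward 2.2 m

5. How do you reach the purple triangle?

turn left 76°, forward 8.0 m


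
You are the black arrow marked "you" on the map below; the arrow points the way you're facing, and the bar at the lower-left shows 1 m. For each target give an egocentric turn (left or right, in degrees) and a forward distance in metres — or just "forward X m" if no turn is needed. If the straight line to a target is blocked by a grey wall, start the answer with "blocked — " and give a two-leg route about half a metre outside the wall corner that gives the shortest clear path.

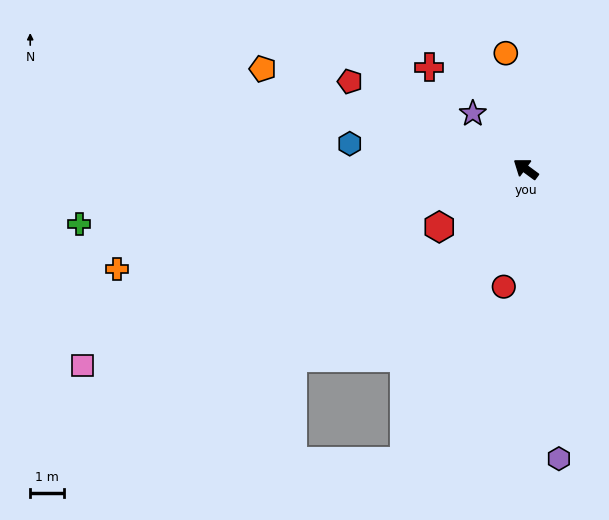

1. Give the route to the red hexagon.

turn left 70°, forward 3.1 m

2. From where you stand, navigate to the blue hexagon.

turn left 28°, forward 5.3 m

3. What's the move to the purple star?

turn right 10°, forward 2.3 m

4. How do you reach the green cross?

turn left 43°, forward 13.3 m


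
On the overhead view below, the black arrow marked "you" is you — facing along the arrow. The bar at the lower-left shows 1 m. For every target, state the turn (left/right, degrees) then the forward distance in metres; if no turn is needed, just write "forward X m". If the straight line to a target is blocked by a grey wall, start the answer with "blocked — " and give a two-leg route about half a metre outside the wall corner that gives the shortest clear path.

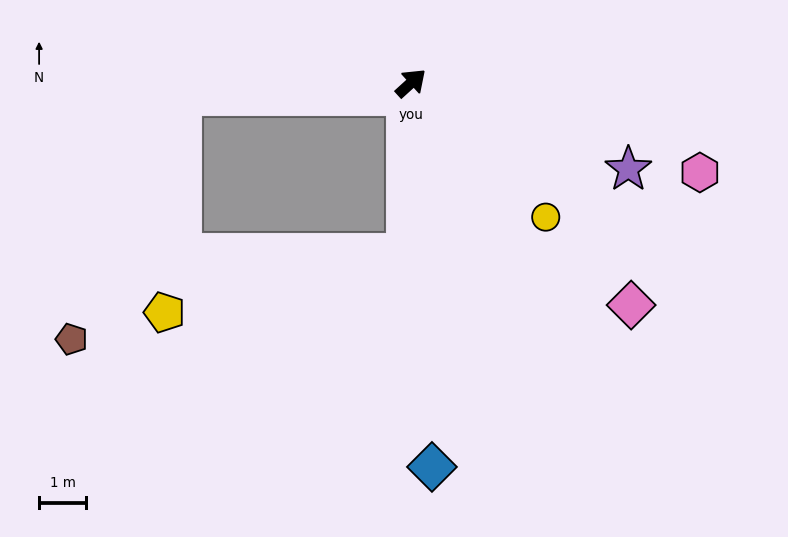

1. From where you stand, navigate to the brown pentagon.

blocked — turn left 141°, forward 4.9 m, then turn left 62°, forward 5.7 m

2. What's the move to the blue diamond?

turn right 129°, forward 8.2 m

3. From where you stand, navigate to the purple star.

turn right 64°, forward 5.0 m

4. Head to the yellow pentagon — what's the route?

blocked — turn right 134°, forward 3.6 m, then turn right 75°, forward 5.3 m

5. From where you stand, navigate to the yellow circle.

turn right 87°, forward 4.0 m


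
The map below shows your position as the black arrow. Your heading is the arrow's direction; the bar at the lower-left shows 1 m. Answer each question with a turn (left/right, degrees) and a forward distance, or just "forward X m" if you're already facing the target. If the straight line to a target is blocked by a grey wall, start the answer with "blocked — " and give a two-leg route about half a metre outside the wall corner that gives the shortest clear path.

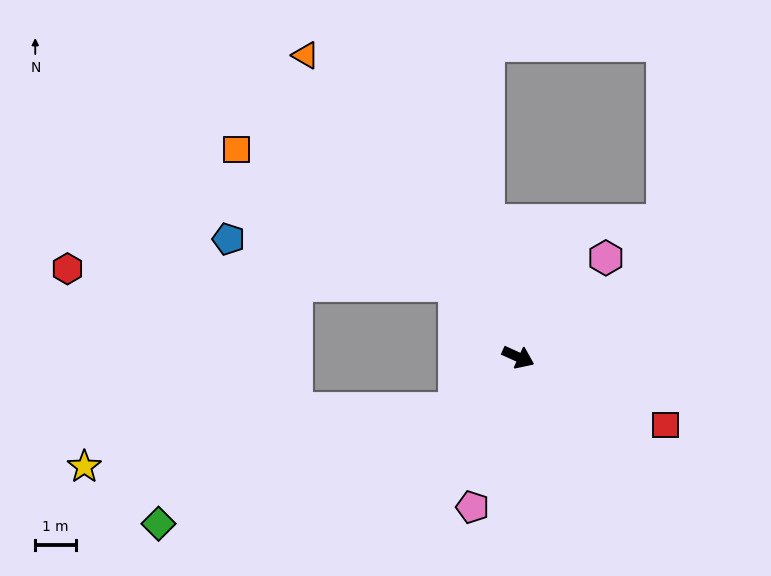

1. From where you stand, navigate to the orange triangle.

turn left 150°, forward 9.1 m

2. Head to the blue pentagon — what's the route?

blocked — turn left 155°, forward 2.4 m, then turn left 38°, forward 5.7 m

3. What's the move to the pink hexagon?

turn left 73°, forward 3.3 m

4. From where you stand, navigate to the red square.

forward 4.0 m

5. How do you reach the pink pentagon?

turn right 83°, forward 3.9 m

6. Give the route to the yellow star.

blocked — turn right 116°, forward 2.0 m, then turn right 31°, forward 9.3 m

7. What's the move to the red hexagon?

blocked — turn left 155°, forward 2.4 m, then turn left 47°, forward 9.6 m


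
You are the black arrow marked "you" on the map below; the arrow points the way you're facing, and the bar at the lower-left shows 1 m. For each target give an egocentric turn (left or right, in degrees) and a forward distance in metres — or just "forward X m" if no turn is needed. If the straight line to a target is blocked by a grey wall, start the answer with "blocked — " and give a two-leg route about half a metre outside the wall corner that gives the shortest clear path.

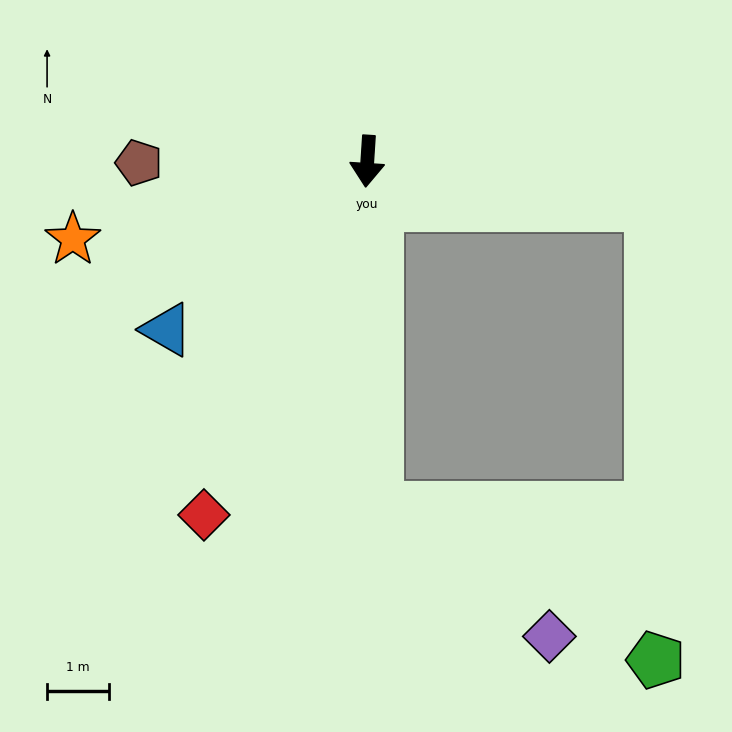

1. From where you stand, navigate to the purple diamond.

blocked — turn left 5°, forward 5.6 m, then turn left 52°, forward 3.5 m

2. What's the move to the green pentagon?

blocked — turn left 85°, forward 4.6 m, then turn right 81°, forward 7.3 m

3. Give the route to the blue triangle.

turn right 46°, forward 4.2 m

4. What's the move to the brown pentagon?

turn right 86°, forward 3.7 m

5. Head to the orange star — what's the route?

turn right 71°, forward 4.9 m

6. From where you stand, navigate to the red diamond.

turn right 21°, forward 6.3 m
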